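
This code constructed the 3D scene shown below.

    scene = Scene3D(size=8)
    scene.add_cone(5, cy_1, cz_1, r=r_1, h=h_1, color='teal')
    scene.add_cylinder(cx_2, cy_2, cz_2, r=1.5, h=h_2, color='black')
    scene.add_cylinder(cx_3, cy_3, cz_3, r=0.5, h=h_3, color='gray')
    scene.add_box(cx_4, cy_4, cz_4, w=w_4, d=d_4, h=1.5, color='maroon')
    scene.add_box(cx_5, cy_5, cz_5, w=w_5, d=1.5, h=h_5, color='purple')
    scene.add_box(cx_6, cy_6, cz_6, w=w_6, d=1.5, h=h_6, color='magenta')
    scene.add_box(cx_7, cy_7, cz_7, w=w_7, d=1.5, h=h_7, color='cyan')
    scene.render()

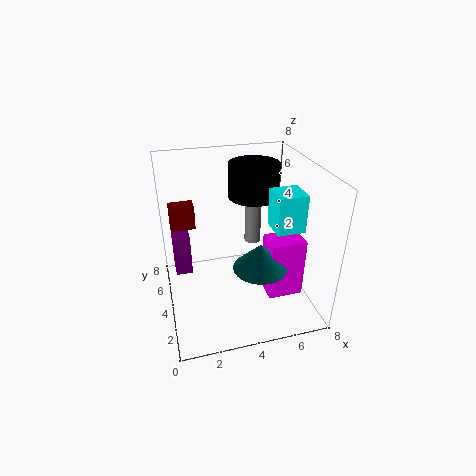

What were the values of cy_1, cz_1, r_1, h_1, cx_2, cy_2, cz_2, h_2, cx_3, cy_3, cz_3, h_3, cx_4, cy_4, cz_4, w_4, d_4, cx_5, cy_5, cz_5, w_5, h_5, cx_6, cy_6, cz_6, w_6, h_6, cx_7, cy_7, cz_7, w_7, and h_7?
cy_1 = 3, cz_1 = 2.5, r_1 = 1.5, h_1 = 1.5, cx_2 = 5.5, cy_2 = 6, cz_2 = 5.5, h_2 = 2, cx_3 = 5.5, cy_3 = 6, cz_3 = 2.5, h_3 = 3, cx_4 = 0.5, cy_4 = 6.5, cz_4 = 3.5, w_4 = 1.5, d_4 = 1, cx_5 = 0.5, cy_5 = 5.5, cz_5 = 1, w_5 = 1, h_5 = 2.5, cx_6 = 5.5, cy_6 = 2.5, cz_6 = 0.5, w_6 = 2, h_6 = 3.5, cx_7 = 5.5, cy_7 = 2, cz_7 = 5, w_7 = 1.5, h_7 = 2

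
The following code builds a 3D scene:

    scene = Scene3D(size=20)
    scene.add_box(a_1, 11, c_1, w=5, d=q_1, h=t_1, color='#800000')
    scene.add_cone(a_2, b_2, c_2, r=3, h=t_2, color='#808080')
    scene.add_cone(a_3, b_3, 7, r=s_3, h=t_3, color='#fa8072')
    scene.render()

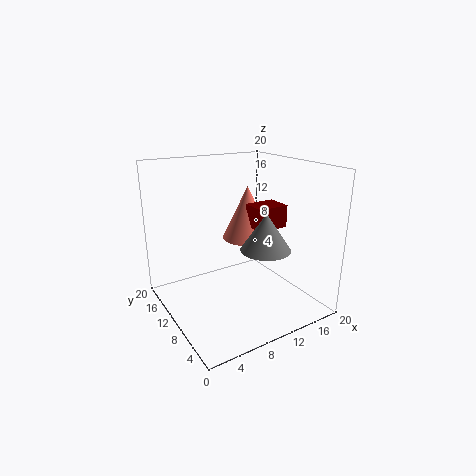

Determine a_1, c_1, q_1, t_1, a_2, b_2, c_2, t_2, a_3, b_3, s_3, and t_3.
a_1 = 14.5
c_1 = 9.5
q_1 = 4
t_1 = 3.5
a_2 = 9.5
b_2 = 3
c_2 = 11
t_2 = 4.5
a_3 = 15.5
b_3 = 16
s_3 = 4
t_3 = 8.5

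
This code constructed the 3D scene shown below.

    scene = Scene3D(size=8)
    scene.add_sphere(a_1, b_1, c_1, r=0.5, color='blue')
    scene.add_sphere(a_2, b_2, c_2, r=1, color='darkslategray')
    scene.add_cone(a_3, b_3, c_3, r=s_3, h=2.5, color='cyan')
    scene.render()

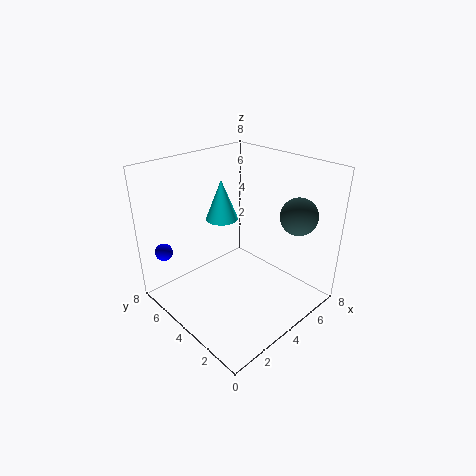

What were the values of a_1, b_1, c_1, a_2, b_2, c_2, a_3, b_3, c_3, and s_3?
a_1 = 1; b_1 = 7; c_1 = 3; a_2 = 6; b_2 = 1.5; c_2 = 5.5; a_3 = 5; b_3 = 6.5; c_3 = 4; s_3 = 1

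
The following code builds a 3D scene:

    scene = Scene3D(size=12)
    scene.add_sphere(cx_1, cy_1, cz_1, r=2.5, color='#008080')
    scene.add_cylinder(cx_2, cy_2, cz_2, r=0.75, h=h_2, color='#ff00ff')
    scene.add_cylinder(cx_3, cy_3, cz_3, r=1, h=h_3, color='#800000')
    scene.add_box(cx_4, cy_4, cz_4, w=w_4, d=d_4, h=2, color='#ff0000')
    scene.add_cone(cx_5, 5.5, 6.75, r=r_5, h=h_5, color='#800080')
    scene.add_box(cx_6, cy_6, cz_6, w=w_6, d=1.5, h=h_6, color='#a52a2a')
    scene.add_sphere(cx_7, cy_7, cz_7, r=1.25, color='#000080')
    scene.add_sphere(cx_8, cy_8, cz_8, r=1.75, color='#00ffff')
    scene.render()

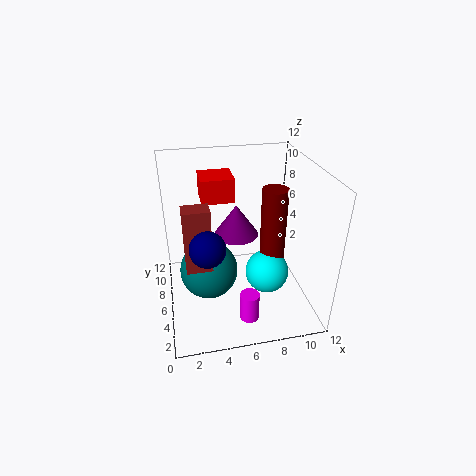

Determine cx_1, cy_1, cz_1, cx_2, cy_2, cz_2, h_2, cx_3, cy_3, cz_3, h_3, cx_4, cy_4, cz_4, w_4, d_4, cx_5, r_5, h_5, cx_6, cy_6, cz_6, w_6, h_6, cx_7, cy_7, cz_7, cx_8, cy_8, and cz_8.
cx_1 = 3.5
cy_1 = 6.5
cz_1 = 2.75
cx_2 = 6
cy_2 = 1.75
cz_2 = 1.25
h_2 = 2.25
cx_3 = 8.5
cy_3 = 4.5
cz_3 = 4.75
h_3 = 6
cx_4 = 3.25
cy_4 = 7
cz_4 = 8.75
w_4 = 2.75
d_4 = 2.75
cx_5 = 5.75
r_5 = 1.75
h_5 = 2.5
cx_6 = 1.5
cy_6 = 3.25
cz_6 = 5
w_6 = 2
h_6 = 5
cx_7 = 3
cy_7 = 1.75
cz_7 = 8
cx_8 = 8
cy_8 = 4
cz_8 = 3.75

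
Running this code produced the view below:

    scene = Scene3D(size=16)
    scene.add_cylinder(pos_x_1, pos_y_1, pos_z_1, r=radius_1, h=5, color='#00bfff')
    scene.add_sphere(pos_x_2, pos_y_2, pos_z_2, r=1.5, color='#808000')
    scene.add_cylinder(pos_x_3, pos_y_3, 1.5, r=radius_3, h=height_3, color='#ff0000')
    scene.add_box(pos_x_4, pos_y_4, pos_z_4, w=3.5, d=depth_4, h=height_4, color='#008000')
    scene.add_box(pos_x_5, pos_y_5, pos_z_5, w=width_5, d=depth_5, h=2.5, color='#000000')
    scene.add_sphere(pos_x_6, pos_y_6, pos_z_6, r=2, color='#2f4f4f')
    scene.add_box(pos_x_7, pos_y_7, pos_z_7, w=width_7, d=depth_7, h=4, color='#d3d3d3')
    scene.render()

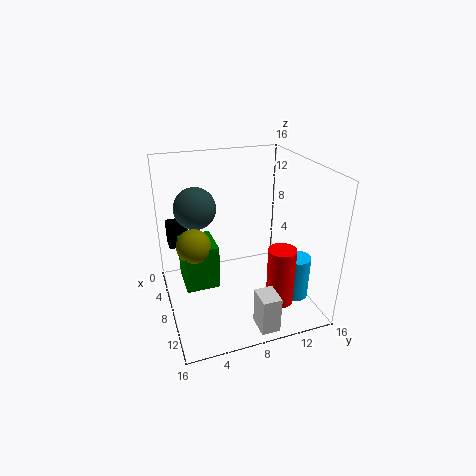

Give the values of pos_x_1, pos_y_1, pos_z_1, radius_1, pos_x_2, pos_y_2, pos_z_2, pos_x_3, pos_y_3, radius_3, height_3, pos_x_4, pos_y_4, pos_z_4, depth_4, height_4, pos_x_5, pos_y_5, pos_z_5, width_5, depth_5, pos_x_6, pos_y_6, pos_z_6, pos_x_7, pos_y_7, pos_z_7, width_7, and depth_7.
pos_x_1 = 11; pos_y_1 = 14; pos_z_1 = 1; radius_1 = 1.5; pos_x_2 = 13.5; pos_y_2 = 2; pos_z_2 = 11; pos_x_3 = 12; pos_y_3 = 11.5; radius_3 = 1.5; height_3 = 6.5; pos_x_4 = 11; pos_y_4 = 1; pos_z_4 = 7; depth_4 = 3; height_4 = 4; pos_x_5 = 6; pos_y_5 = 0.5; pos_z_5 = 8; width_5 = 2; depth_5 = 2; pos_x_6 = 10; pos_y_6 = 3; pos_z_6 = 13; pos_x_7 = 13; pos_y_7 = 8; pos_z_7 = 0.5; width_7 = 2.5; depth_7 = 2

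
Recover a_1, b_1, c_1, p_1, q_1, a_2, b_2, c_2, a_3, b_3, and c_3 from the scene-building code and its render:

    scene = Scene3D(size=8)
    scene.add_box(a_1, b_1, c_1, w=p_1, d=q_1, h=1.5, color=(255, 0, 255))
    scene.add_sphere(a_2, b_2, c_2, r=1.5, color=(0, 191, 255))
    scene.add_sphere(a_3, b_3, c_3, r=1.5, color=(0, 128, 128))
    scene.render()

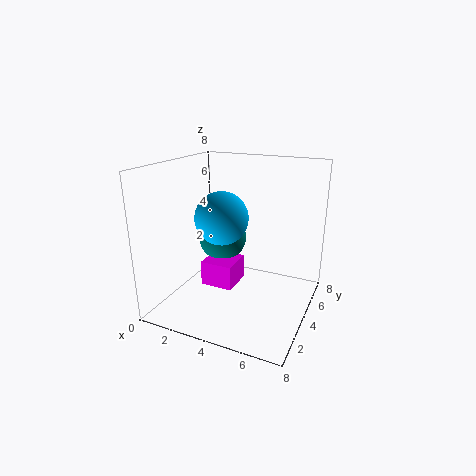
a_1 = 1.5, b_1 = 4, c_1 = 0.5, p_1 = 2, q_1 = 2, a_2 = 3, b_2 = 4, c_2 = 5, a_3 = 2, b_3 = 6, c_3 = 3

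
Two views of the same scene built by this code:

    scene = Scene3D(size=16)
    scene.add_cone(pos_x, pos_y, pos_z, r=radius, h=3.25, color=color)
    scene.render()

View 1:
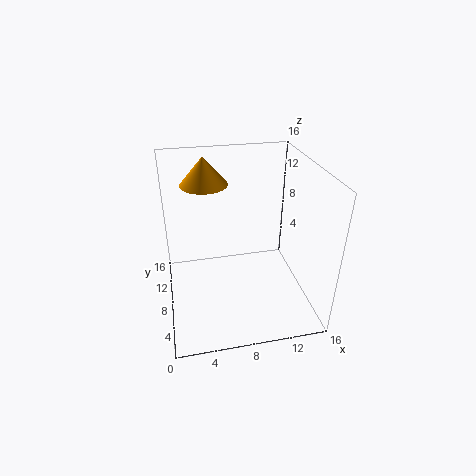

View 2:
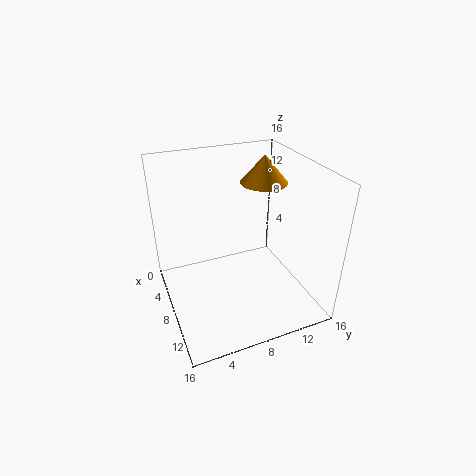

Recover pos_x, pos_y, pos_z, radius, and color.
pos_x = 5; pos_y = 12.5; pos_z = 12.75; radius = 2.75; color = 'orange'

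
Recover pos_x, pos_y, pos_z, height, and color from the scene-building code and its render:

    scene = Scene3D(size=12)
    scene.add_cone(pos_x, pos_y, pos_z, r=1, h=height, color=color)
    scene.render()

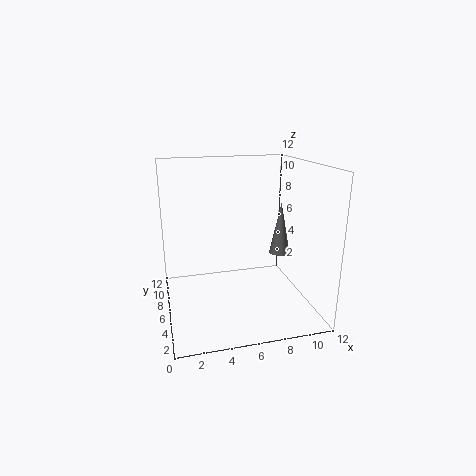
pos_x = 11; pos_y = 9; pos_z = 3; height = 5; color = 'gray'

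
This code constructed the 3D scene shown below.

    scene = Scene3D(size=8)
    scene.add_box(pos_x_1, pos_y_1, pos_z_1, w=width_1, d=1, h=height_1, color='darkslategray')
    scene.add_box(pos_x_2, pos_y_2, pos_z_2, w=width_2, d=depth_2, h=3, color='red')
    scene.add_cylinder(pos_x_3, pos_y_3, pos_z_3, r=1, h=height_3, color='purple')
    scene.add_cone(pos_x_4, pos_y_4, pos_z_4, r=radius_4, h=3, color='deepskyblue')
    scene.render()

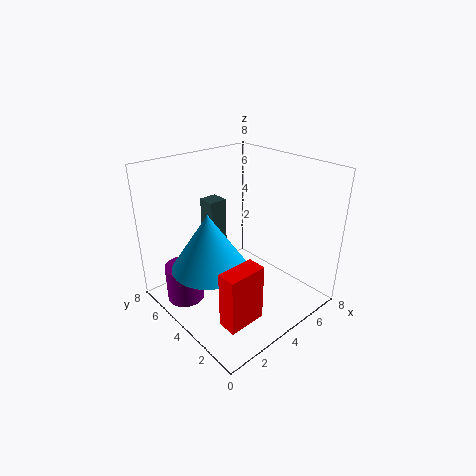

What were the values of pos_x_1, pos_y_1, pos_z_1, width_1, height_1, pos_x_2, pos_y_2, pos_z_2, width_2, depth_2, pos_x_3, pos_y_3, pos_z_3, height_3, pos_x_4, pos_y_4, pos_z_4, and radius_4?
pos_x_1 = 3; pos_y_1 = 5; pos_z_1 = 3; width_1 = 1; height_1 = 3; pos_x_2 = 1; pos_y_2 = 1; pos_z_2 = 1; width_2 = 2; depth_2 = 1; pos_x_3 = 1; pos_y_3 = 5; pos_z_3 = 1; height_3 = 2; pos_x_4 = 2; pos_y_4 = 4; pos_z_4 = 3; radius_4 = 2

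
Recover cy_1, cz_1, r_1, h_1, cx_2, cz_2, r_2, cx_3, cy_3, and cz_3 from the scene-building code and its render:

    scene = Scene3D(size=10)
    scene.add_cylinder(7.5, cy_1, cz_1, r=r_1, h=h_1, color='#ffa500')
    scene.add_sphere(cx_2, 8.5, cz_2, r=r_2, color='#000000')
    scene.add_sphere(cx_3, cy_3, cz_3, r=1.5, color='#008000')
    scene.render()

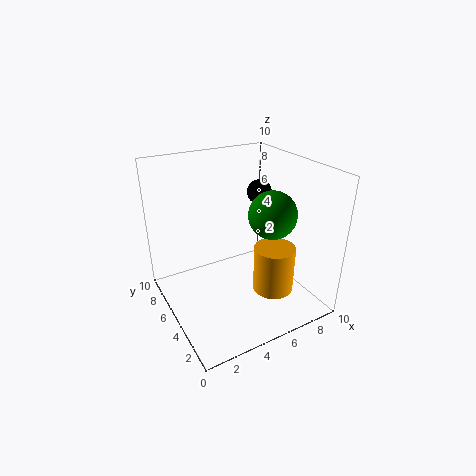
cy_1 = 4
cz_1 = 0.5
r_1 = 1.5
h_1 = 3.5
cx_2 = 9
cz_2 = 6.5
r_2 = 1
cx_3 = 6
cy_3 = 2.5
cz_3 = 7.5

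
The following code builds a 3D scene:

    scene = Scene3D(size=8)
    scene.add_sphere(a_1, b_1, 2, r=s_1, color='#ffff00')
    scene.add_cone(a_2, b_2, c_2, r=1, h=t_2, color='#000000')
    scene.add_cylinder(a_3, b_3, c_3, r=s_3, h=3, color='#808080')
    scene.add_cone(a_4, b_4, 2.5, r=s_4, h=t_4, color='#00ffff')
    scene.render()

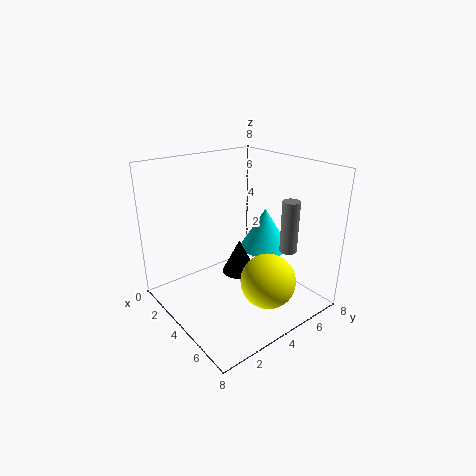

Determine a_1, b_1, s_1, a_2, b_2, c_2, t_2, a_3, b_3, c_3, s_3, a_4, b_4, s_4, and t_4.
a_1 = 6, b_1 = 4.5, s_1 = 1.5, a_2 = 3.5, b_2 = 4.5, c_2 = 1.5, t_2 = 2, a_3 = 5.5, b_3 = 6.5, c_3 = 3, s_3 = 0.5, a_4 = 3.5, b_4 = 6.5, s_4 = 1.5, t_4 = 2.5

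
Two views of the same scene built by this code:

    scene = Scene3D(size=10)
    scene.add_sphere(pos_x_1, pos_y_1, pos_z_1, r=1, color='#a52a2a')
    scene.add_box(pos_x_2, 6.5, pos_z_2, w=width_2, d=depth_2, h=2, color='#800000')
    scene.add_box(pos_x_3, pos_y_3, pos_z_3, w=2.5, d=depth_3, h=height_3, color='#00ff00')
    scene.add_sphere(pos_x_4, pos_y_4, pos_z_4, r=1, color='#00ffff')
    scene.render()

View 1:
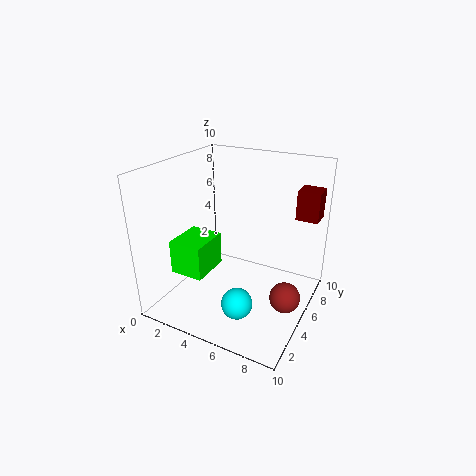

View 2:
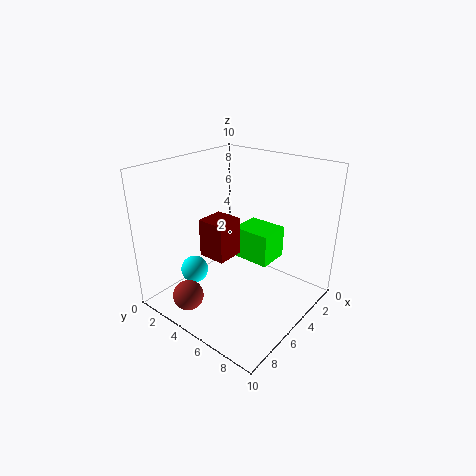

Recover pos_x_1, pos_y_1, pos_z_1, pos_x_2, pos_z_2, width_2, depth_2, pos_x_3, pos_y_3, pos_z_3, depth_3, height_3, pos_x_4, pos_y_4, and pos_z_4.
pos_x_1 = 9, pos_y_1 = 4, pos_z_1 = 2, pos_x_2 = 8.5, pos_z_2 = 6.5, width_2 = 1.5, depth_2 = 1.5, pos_x_3 = 0.5, pos_y_3 = 3, pos_z_3 = 2, depth_3 = 3, height_3 = 2.5, pos_x_4 = 6.5, pos_y_4 = 2, pos_z_4 = 2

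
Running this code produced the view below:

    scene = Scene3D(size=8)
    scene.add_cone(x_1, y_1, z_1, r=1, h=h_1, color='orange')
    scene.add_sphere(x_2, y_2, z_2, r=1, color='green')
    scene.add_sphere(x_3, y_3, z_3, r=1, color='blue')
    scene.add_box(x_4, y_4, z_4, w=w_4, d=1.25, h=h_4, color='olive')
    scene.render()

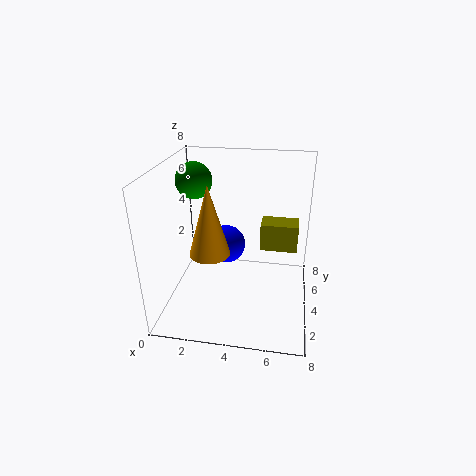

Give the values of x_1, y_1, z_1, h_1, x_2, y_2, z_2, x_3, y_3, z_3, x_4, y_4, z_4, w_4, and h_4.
x_1 = 3; y_1 = 1.75; z_1 = 4.25; h_1 = 3.5; x_2 = 1.5; y_2 = 4.5; z_2 = 7; x_3 = 3.5; y_3 = 3.25; z_3 = 4; x_4 = 5.25; y_4 = 3.75; z_4 = 3.5; w_4 = 2; h_4 = 1.5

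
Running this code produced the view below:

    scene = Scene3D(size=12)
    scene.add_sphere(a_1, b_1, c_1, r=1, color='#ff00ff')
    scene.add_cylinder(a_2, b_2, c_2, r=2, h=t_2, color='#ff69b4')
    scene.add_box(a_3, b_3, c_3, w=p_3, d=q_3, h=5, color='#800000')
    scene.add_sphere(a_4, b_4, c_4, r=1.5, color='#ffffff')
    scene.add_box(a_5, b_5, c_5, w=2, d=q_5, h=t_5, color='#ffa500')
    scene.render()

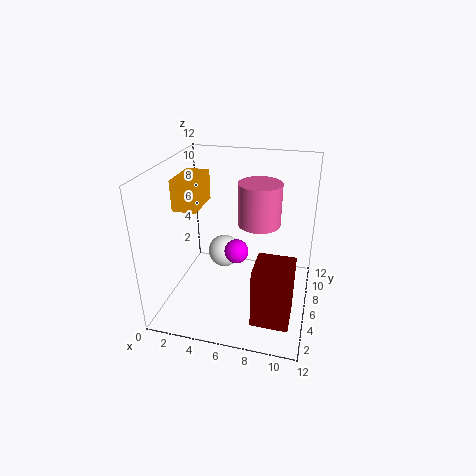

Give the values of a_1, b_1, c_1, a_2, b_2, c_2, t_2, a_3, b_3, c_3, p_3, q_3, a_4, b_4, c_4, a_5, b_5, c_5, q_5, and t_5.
a_1 = 6; b_1 = 5.5; c_1 = 5; a_2 = 7; b_2 = 10; c_2 = 5.5; t_2 = 4; a_3 = 8; b_3 = 2; c_3 = 0.5; p_3 = 3; q_3 = 3; a_4 = 4; b_4 = 8.5; c_4 = 3; a_5 = 1; b_5 = 4.5; c_5 = 8.5; q_5 = 3.5; t_5 = 2.5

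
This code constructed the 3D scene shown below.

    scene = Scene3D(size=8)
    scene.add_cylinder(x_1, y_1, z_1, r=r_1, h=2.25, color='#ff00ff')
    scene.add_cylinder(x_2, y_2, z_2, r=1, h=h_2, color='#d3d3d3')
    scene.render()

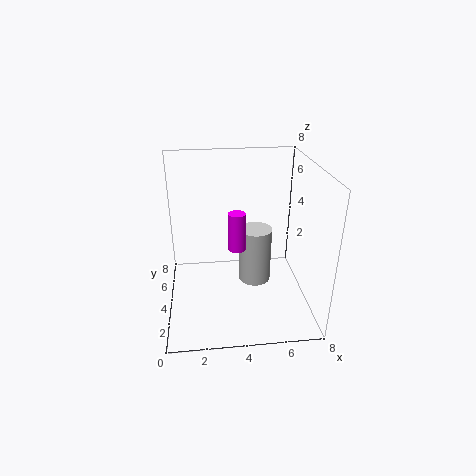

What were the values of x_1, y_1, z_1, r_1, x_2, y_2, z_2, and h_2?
x_1 = 4, y_1 = 4.5, z_1 = 3, r_1 = 0.5, x_2 = 5.25, y_2 = 5.5, z_2 = 0.25, h_2 = 3.5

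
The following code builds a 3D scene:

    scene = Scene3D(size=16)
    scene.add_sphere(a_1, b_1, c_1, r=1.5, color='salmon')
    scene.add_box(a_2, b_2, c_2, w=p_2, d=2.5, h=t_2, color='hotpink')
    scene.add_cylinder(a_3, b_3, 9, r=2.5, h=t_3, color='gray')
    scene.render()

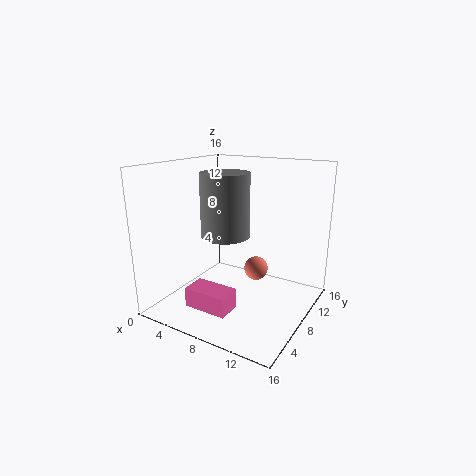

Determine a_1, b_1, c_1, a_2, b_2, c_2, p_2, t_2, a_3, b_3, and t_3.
a_1 = 8
b_1 = 12.5
c_1 = 2.5
a_2 = 6
b_2 = 1
c_2 = 2.5
p_2 = 4.5
t_2 = 2
a_3 = 8
b_3 = 5.5
t_3 = 6.5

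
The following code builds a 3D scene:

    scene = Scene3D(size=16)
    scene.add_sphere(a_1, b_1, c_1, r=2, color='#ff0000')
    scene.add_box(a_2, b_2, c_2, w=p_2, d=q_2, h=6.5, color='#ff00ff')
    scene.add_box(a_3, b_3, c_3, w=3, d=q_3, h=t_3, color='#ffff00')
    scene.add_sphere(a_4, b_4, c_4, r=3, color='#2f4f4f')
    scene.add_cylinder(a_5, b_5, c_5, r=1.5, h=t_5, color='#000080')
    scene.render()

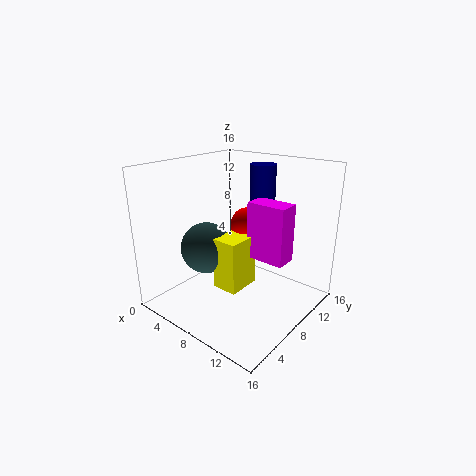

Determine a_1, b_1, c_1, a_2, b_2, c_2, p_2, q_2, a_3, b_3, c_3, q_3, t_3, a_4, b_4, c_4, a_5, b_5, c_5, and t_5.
a_1 = 7; b_1 = 11; c_1 = 8.5; a_2 = 8.5; b_2 = 9; c_2 = 5.5; p_2 = 4.5; q_2 = 2.5; a_3 = 6; b_3 = 6; c_3 = 2; q_3 = 4; t_3 = 6; a_4 = 4; b_4 = 7; c_4 = 6; a_5 = 8; b_5 = 12.5; c_5 = 8; t_5 = 7.5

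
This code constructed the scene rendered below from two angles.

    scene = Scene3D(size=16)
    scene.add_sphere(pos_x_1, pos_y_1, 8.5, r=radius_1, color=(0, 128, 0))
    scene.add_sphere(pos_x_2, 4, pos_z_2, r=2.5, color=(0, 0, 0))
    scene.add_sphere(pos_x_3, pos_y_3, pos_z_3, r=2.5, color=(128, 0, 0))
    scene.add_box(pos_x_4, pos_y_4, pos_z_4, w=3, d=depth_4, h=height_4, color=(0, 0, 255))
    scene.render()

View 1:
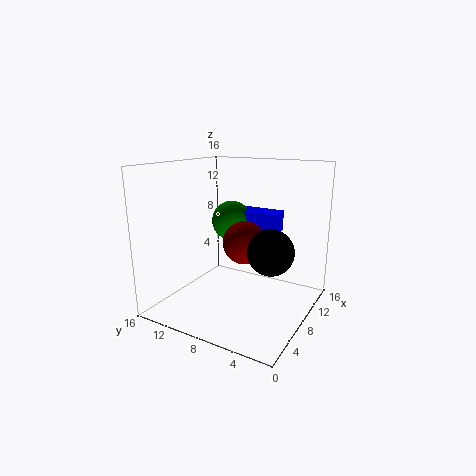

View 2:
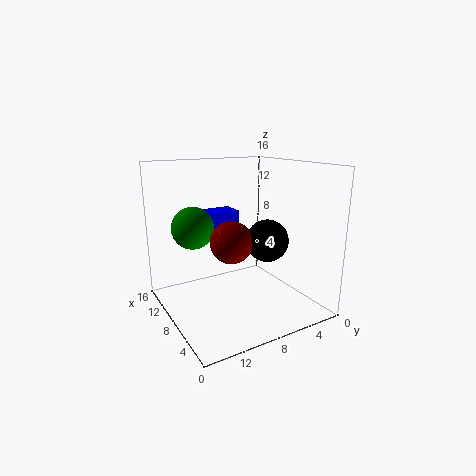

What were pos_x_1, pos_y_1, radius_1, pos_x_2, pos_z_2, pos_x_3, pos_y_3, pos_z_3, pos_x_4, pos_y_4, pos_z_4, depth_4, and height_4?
pos_x_1 = 12.5, pos_y_1 = 11.5, radius_1 = 2.5, pos_x_2 = 8, pos_z_2 = 7, pos_x_3 = 9.5, pos_y_3 = 8, pos_z_3 = 7, pos_x_4 = 12, pos_y_4 = 5.5, pos_z_4 = 7.5, depth_4 = 5.5, height_4 = 2.5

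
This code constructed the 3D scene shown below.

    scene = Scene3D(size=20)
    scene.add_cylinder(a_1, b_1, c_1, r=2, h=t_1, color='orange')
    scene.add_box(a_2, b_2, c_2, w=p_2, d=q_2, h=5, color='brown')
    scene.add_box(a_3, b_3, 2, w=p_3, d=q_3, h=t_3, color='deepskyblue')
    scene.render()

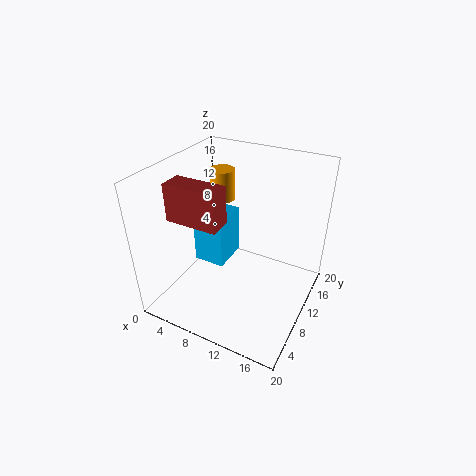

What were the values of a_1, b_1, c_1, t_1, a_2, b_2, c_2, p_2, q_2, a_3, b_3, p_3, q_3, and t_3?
a_1 = 3, b_1 = 18, c_1 = 11, t_1 = 5, a_2 = 3, b_2 = 4, c_2 = 14, p_2 = 7, q_2 = 3, a_3 = 1, b_3 = 12, p_3 = 5, q_3 = 6, t_3 = 8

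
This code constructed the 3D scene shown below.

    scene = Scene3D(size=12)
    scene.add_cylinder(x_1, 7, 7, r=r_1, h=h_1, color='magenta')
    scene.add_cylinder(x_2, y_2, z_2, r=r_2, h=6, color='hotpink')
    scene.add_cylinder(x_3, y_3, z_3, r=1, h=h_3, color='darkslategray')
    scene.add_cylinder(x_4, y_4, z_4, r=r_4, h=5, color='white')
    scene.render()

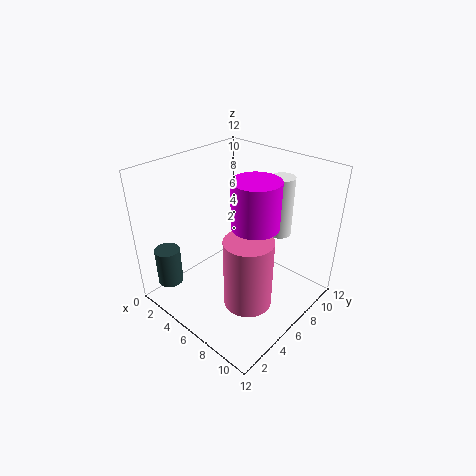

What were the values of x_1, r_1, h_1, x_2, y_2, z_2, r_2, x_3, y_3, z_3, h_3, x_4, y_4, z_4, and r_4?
x_1 = 7; r_1 = 2; h_1 = 4; x_2 = 8; y_2 = 5; z_2 = 1; r_2 = 2; x_3 = 3; y_3 = 1; z_3 = 3; h_3 = 3; x_4 = 8; y_4 = 9; z_4 = 6; r_4 = 1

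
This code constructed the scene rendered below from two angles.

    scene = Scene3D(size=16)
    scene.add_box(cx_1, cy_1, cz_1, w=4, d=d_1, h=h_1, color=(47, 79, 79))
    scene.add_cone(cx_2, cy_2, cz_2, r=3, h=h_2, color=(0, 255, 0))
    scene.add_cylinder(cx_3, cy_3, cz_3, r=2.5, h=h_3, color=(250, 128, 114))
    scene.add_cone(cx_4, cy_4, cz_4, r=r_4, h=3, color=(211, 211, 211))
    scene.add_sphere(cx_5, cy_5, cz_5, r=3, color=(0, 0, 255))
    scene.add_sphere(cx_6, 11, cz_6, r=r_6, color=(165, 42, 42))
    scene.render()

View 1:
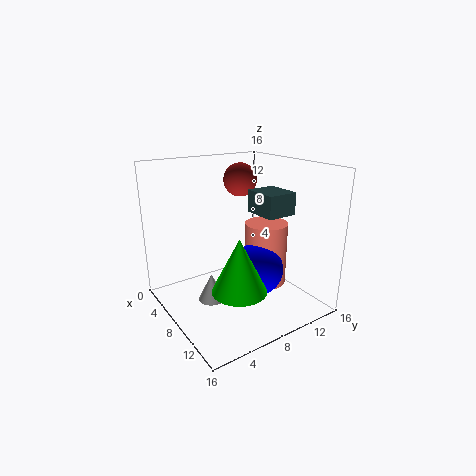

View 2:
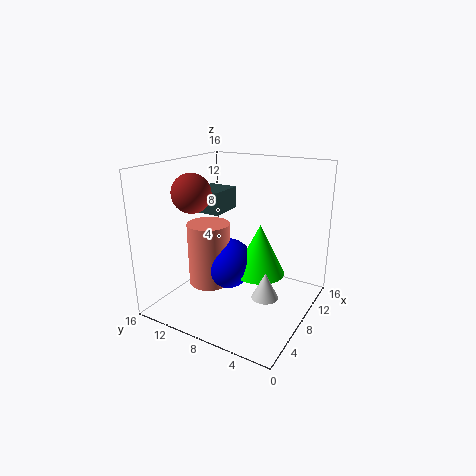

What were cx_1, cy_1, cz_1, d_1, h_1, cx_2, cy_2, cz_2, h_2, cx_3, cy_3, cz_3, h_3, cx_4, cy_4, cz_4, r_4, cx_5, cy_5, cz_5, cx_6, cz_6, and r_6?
cx_1 = 7
cy_1 = 10
cz_1 = 10.5
d_1 = 3.5
h_1 = 2.5
cx_2 = 10.5
cy_2 = 6.5
cz_2 = 3
h_2 = 6
cx_3 = 8
cy_3 = 12
cz_3 = 1.5
h_3 = 7.5
cx_4 = 8
cy_4 = 4.5
cz_4 = 1.5
r_4 = 1.5
cx_5 = 9
cy_5 = 10
cz_5 = 4
cx_6 = 4
cz_6 = 13.5
r_6 = 2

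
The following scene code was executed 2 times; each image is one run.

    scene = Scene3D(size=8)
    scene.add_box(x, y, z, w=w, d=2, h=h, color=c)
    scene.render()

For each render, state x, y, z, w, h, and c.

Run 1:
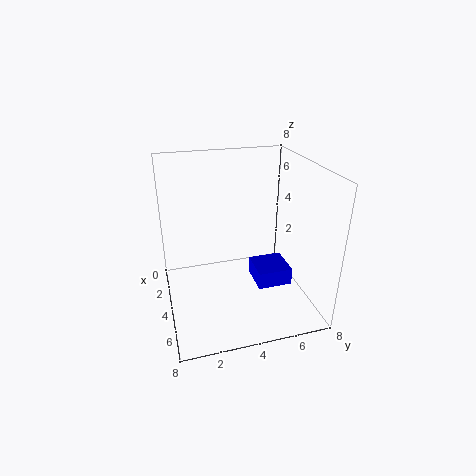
x = 3, y = 5, z = 1, w = 2, h = 1, c = 'blue'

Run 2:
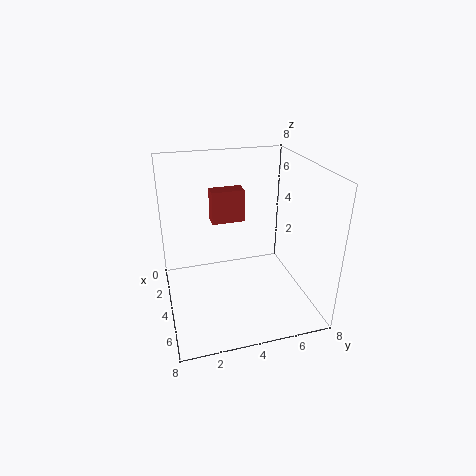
x = 1, y = 3, z = 4, w = 1, h = 2, c = 'brown'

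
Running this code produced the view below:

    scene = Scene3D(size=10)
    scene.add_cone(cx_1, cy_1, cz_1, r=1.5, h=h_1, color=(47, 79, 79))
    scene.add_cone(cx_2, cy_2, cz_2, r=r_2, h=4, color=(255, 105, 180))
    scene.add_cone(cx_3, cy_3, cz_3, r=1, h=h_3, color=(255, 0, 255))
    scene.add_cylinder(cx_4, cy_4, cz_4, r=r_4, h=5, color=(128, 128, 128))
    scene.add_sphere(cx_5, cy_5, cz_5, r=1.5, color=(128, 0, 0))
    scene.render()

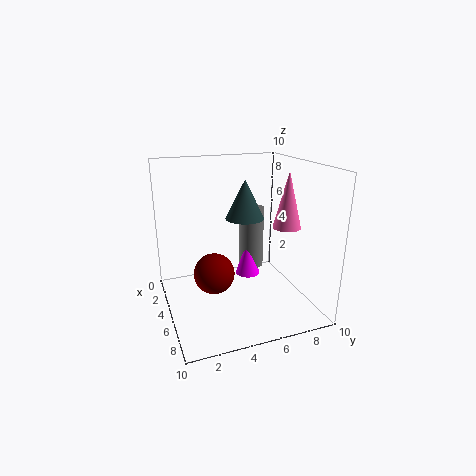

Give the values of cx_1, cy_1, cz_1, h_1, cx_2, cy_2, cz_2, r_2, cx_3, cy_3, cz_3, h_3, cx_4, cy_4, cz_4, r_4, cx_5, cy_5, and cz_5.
cx_1 = 2.5
cy_1 = 6.5
cz_1 = 5.5
h_1 = 3
cx_2 = 5.5
cy_2 = 8.5
cz_2 = 5.5
r_2 = 1
cx_3 = 2
cy_3 = 7
cz_3 = 0.5
h_3 = 3
cx_4 = 1.5
cy_4 = 7.5
cz_4 = 1
r_4 = 1
cx_5 = 4
cy_5 = 3.5
cz_5 = 2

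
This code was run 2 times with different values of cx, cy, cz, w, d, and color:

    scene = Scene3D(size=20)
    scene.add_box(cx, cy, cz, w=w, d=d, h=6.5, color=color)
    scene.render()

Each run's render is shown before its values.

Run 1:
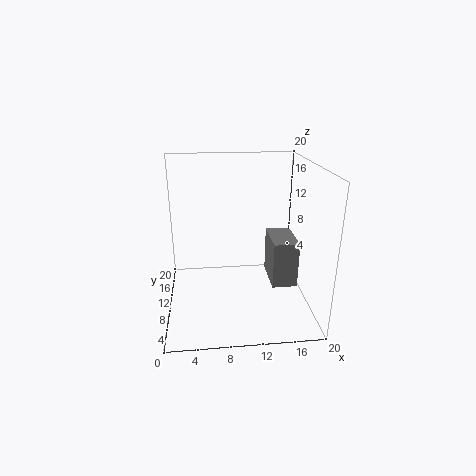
cx = 14.5; cy = 7; cz = 3.5; w = 3.5; d = 6; color = 'gray'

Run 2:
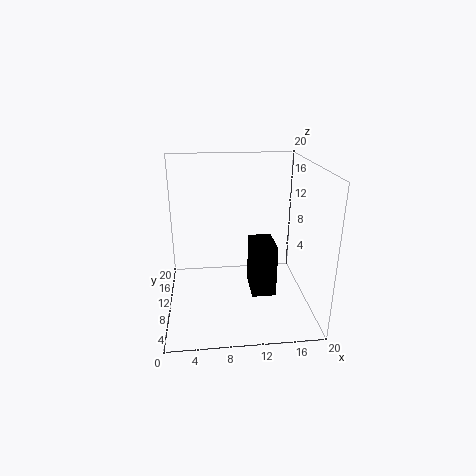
cx = 11; cy = 3; cz = 5; w = 3; d = 4.5; color = 'black'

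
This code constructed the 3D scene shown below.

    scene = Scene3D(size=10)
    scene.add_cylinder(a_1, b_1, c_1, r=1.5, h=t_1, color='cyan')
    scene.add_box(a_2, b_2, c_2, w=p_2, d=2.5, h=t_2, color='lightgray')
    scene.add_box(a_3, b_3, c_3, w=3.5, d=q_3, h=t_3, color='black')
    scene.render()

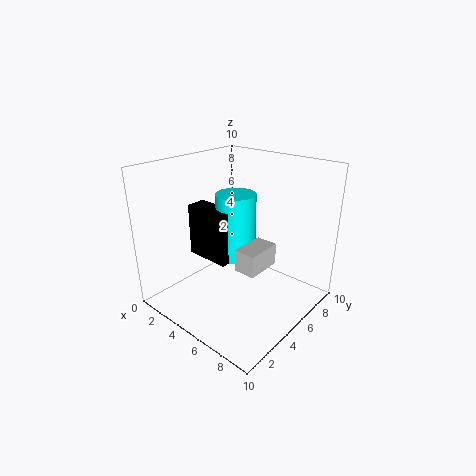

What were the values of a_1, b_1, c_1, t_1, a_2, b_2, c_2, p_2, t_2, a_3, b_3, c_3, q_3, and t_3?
a_1 = 3.5
b_1 = 6.5
c_1 = 2.5
t_1 = 5
a_2 = 6
b_2 = 3.5
c_2 = 3.5
p_2 = 1.5
t_2 = 1.5
a_3 = 0.5
b_3 = 4.5
c_3 = 2.5
q_3 = 1.5
t_3 = 4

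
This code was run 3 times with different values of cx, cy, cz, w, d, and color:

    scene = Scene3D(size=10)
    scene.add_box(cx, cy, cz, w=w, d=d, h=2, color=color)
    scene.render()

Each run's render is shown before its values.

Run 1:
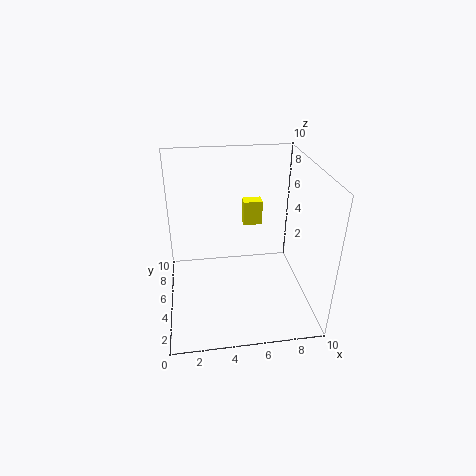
cx = 6, cy = 8.5, cz = 4, w = 1.5, d = 1, color = 'yellow'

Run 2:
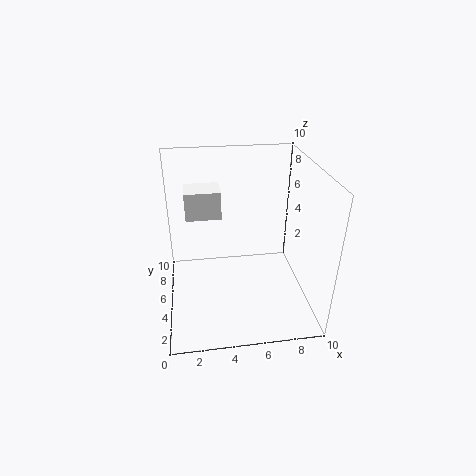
cx = 1.5, cy = 6, cz = 6, w = 2.5, d = 2, color = 'white'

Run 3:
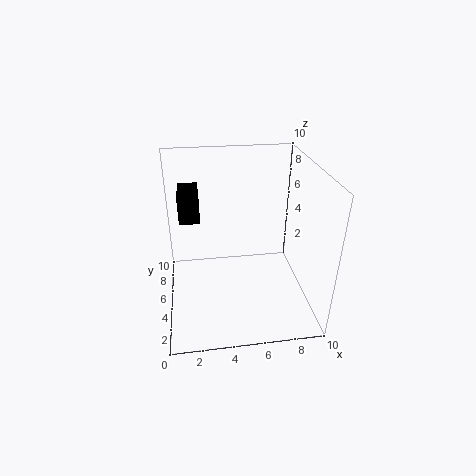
cx = 1, cy = 6.5, cz = 5.5, w = 1.5, d = 3, color = 'black'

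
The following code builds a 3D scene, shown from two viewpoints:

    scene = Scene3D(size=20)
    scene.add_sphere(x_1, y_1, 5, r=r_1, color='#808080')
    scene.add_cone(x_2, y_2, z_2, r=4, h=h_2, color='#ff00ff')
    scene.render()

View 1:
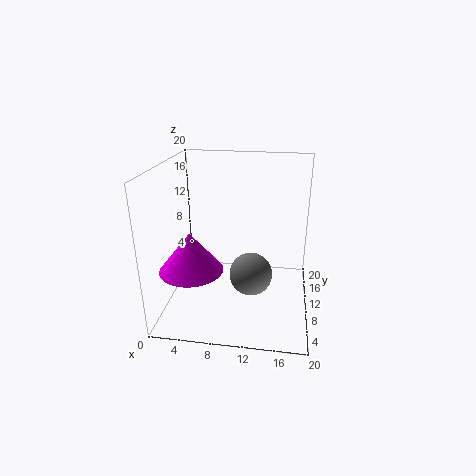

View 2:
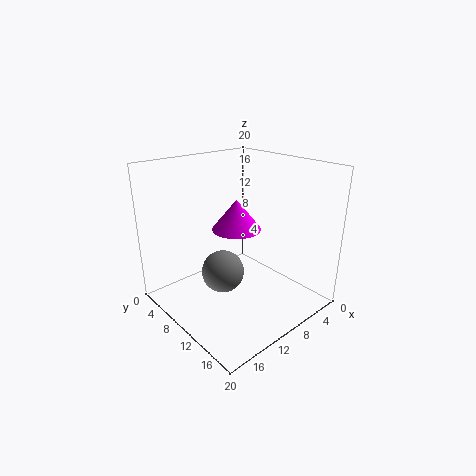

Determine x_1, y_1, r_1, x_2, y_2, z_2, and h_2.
x_1 = 12, y_1 = 9, r_1 = 3, x_2 = 5, y_2 = 4, z_2 = 8, h_2 = 5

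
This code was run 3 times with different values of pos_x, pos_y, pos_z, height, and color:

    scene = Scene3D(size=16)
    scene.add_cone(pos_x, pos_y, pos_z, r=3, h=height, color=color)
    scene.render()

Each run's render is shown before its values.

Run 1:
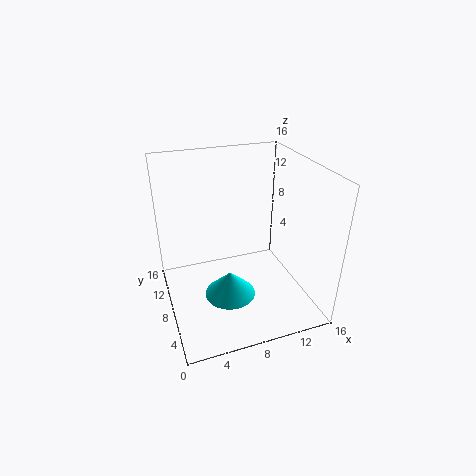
pos_x = 7
pos_y = 8
pos_z = 0.5
height = 3
color = 'cyan'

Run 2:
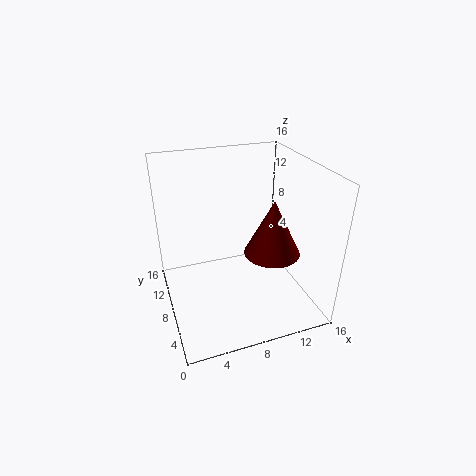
pos_x = 11
pos_y = 5.5
pos_z = 7
height = 6
color = 'maroon'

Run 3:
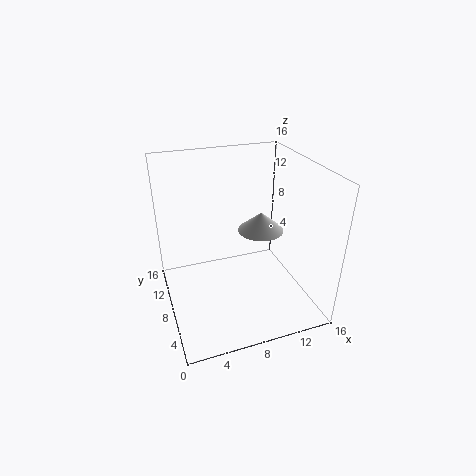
pos_x = 13
pos_y = 13
pos_z = 5.5
height = 2.5
color = 'lightgray'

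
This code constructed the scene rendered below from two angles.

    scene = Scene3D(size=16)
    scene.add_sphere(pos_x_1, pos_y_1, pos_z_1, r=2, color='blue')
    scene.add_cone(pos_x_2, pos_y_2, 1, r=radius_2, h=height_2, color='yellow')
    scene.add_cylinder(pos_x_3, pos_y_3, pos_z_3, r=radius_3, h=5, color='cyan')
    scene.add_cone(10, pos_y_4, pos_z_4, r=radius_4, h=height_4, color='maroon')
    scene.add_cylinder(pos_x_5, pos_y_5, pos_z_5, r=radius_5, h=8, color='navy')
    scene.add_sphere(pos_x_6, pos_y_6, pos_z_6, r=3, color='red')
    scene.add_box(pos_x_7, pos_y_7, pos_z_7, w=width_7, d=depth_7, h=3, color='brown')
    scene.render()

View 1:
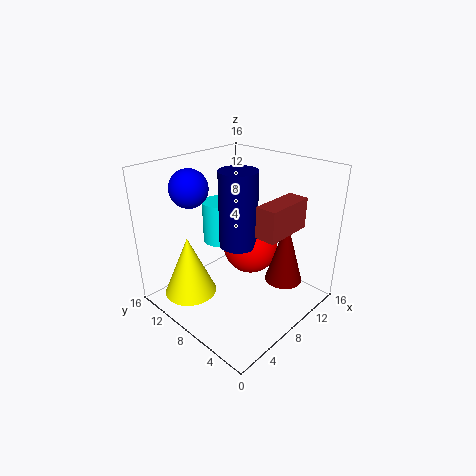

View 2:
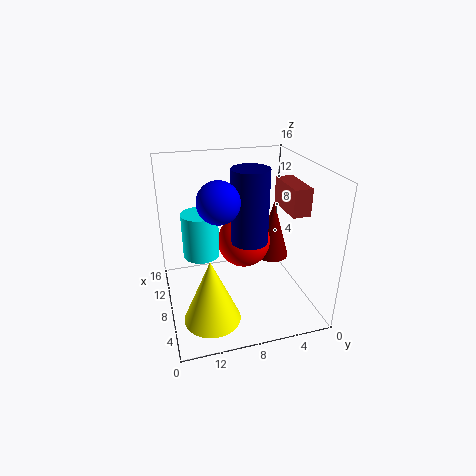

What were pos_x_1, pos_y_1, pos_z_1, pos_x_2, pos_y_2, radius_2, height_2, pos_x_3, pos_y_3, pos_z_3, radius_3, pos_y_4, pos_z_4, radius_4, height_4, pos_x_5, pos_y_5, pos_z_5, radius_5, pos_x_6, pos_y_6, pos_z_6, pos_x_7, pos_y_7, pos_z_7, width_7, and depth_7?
pos_x_1 = 4, pos_y_1 = 11, pos_z_1 = 14, pos_x_2 = 4, pos_y_2 = 12, radius_2 = 3, height_2 = 7, pos_x_3 = 9, pos_y_3 = 12, pos_z_3 = 6, radius_3 = 2, pos_y_4 = 3, pos_z_4 = 4, radius_4 = 2, height_4 = 7, pos_x_5 = 7, pos_y_5 = 7, pos_z_5 = 8, radius_5 = 2, pos_x_6 = 9, pos_y_6 = 7, pos_z_6 = 7, pos_x_7 = 5, pos_y_7 = 1, pos_z_7 = 11, width_7 = 5, depth_7 = 2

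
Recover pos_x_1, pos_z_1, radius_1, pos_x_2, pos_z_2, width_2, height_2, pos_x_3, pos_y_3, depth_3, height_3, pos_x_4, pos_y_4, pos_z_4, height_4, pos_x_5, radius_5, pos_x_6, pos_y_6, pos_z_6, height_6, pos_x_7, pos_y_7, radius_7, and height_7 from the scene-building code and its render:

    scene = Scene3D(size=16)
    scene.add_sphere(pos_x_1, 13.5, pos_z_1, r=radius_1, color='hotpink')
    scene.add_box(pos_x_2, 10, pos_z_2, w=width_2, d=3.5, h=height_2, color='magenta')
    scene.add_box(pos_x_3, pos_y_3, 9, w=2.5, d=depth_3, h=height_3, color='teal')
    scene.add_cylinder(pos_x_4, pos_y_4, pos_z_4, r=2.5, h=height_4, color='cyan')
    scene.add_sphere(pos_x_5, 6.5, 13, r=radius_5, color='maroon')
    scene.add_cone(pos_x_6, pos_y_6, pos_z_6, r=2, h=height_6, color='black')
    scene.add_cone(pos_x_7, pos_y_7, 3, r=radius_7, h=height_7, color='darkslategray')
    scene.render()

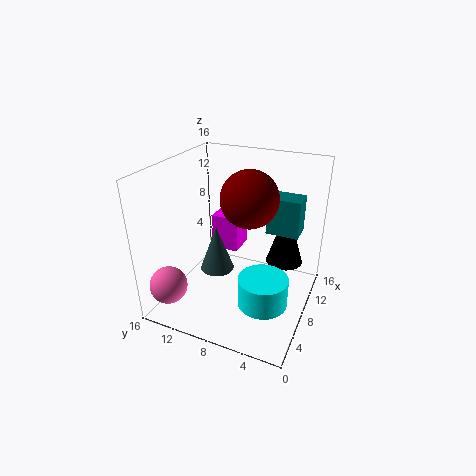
pos_x_1 = 2, pos_z_1 = 4, radius_1 = 2, pos_x_2 = 12, pos_z_2 = 3.5, width_2 = 3.5, height_2 = 4.5, pos_x_3 = 8.5, pos_y_3 = 1.5, depth_3 = 3.5, height_3 = 4, pos_x_4 = 4, pos_y_4 = 3.5, pos_z_4 = 3.5, height_4 = 3, pos_x_5 = 7.5, radius_5 = 3, pos_x_6 = 9.5, pos_y_6 = 3, pos_z_6 = 5.5, height_6 = 6.5, pos_x_7 = 8.5, pos_y_7 = 11, radius_7 = 2, height_7 = 5.5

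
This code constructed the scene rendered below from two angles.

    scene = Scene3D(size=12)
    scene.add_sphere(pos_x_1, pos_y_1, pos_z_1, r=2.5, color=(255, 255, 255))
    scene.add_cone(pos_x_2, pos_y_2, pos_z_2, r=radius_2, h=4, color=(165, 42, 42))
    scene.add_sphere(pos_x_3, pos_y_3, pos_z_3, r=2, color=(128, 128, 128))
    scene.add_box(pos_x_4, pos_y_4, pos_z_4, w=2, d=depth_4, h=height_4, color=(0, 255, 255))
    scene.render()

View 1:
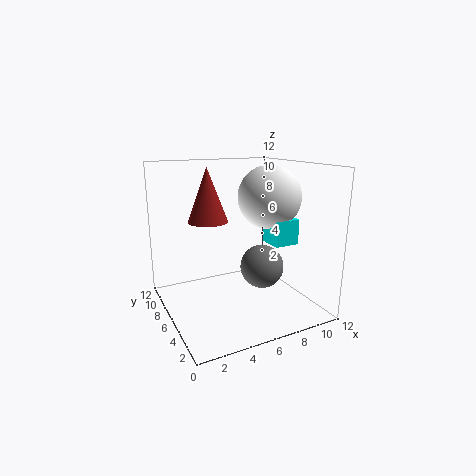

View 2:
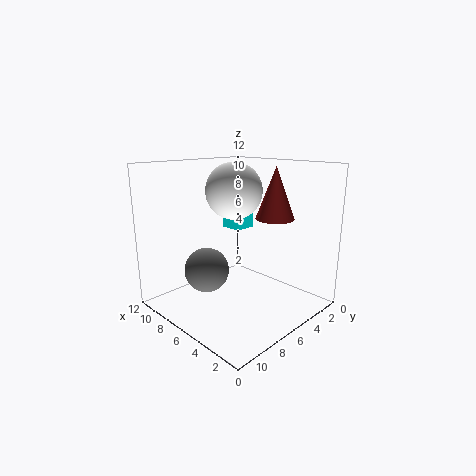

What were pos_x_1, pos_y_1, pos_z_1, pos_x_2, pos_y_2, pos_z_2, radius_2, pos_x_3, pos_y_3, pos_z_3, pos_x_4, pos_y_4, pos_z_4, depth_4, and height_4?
pos_x_1 = 8
pos_y_1 = 4.5
pos_z_1 = 9.5
pos_x_2 = 3
pos_y_2 = 5
pos_z_2 = 8
radius_2 = 1.5
pos_x_3 = 9
pos_y_3 = 7
pos_z_3 = 2.5
pos_x_4 = 7.5
pos_y_4 = 2.5
pos_z_4 = 6
depth_4 = 2
height_4 = 2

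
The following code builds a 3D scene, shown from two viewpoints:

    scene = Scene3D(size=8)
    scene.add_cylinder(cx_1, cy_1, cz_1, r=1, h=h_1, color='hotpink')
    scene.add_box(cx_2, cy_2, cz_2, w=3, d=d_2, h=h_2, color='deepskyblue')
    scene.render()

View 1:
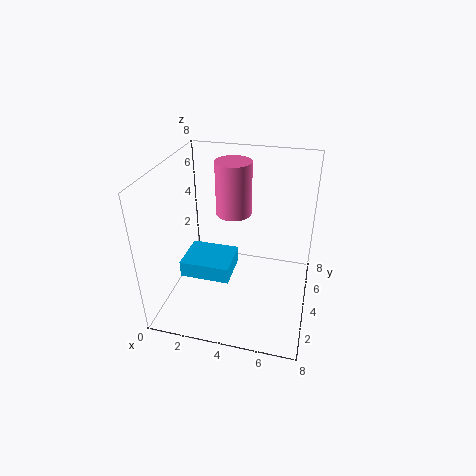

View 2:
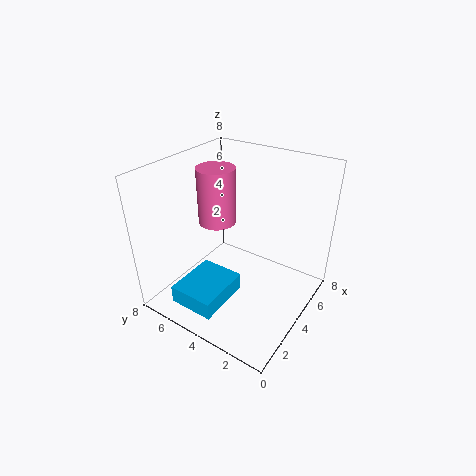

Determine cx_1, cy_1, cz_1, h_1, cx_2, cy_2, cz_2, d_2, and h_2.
cx_1 = 3.5, cy_1 = 5, cz_1 = 5, h_1 = 3, cx_2 = 0.5, cy_2 = 3.5, cz_2 = 1, d_2 = 2.5, h_2 = 1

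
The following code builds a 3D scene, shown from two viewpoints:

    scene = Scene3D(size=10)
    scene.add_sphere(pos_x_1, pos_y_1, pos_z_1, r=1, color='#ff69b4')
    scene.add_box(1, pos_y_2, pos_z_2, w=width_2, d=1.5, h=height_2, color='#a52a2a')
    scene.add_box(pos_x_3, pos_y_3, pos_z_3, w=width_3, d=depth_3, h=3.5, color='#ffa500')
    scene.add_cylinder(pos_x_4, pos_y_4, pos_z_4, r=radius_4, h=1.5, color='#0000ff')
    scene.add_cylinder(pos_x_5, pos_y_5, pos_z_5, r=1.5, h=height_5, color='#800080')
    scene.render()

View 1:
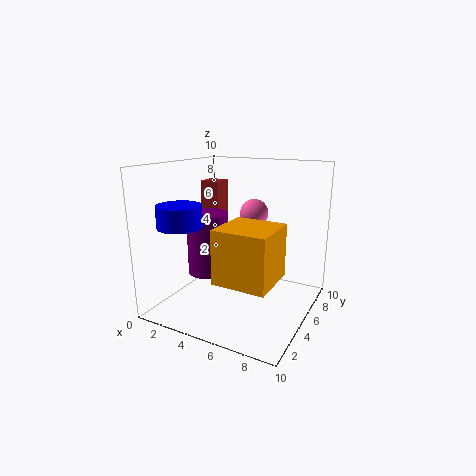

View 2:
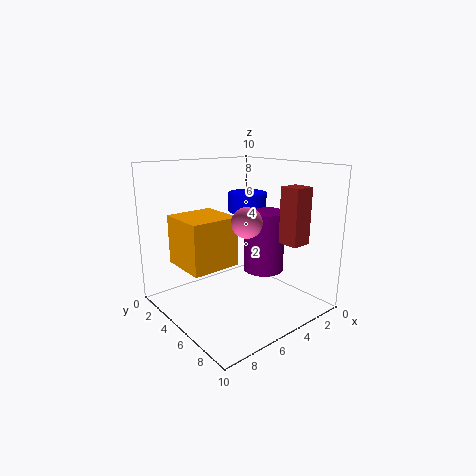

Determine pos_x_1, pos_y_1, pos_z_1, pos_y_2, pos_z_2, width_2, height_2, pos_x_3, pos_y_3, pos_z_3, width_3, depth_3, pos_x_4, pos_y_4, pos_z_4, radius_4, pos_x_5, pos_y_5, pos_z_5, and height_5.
pos_x_1 = 5.5
pos_y_1 = 6.5
pos_z_1 = 6.5
pos_y_2 = 6.5
pos_z_2 = 4.5
width_2 = 1.5
height_2 = 4
pos_x_3 = 5
pos_y_3 = 1.5
pos_z_3 = 3
width_3 = 3.5
depth_3 = 3.5
pos_x_4 = 2
pos_y_4 = 2.5
pos_z_4 = 6
radius_4 = 1.5
pos_x_5 = 2.5
pos_y_5 = 5
pos_z_5 = 2
height_5 = 4.5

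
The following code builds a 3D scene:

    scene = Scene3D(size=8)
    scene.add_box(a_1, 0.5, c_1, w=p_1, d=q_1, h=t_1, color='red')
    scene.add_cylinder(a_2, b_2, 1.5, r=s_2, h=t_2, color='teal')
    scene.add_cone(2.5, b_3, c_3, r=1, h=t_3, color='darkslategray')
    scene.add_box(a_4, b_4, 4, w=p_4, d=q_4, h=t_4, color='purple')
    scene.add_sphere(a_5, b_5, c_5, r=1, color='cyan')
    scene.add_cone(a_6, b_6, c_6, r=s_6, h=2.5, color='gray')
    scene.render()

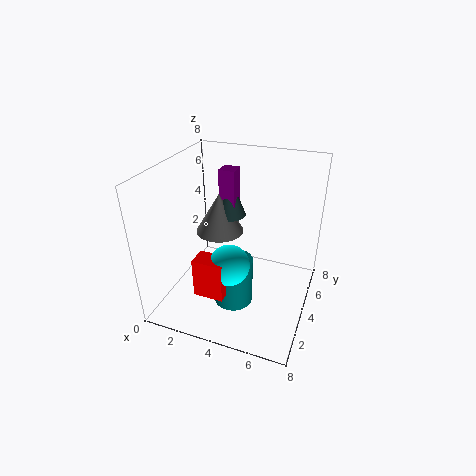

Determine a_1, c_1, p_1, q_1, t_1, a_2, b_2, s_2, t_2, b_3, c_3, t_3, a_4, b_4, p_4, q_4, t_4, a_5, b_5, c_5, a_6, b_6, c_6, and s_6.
a_1 = 3
c_1 = 2.5
p_1 = 1.5
q_1 = 1
t_1 = 2
a_2 = 4.5
b_2 = 2
s_2 = 1
t_2 = 2.5
b_3 = 6.5
c_3 = 4
t_3 = 2.5
a_4 = 2
b_4 = 6
p_4 = 1
q_4 = 1
t_4 = 3
a_5 = 4.5
b_5 = 1.5
c_5 = 4
a_6 = 2
b_6 = 6
c_6 = 3
s_6 = 1.5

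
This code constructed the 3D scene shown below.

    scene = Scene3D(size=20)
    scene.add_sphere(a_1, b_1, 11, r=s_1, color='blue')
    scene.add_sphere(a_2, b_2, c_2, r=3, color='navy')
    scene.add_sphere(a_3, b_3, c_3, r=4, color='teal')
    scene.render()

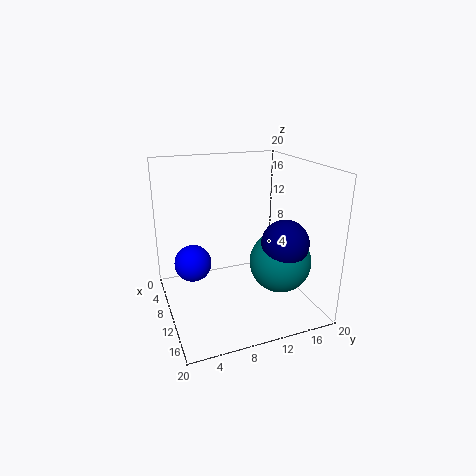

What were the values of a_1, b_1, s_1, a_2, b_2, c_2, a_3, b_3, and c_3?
a_1 = 17; b_1 = 2; s_1 = 2; a_2 = 16; b_2 = 14; c_2 = 11; a_3 = 15; b_3 = 14; c_3 = 8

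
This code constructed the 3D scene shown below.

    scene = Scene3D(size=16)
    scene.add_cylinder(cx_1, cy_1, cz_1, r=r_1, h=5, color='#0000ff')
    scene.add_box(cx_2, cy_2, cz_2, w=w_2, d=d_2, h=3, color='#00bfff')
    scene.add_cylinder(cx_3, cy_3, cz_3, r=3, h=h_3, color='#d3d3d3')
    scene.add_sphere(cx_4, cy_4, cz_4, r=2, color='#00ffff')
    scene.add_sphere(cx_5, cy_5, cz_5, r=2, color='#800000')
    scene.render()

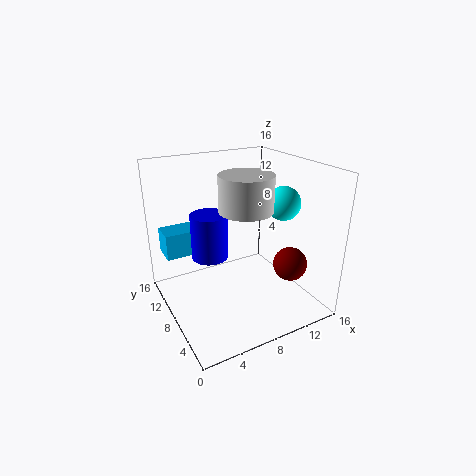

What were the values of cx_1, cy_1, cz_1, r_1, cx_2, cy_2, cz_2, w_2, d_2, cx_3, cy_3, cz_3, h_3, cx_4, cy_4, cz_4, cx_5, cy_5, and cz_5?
cx_1 = 5; cy_1 = 9; cz_1 = 6; r_1 = 2; cx_2 = 1; cy_2 = 12; cz_2 = 5; w_2 = 4; d_2 = 3; cx_3 = 9; cy_3 = 8; cz_3 = 11; h_3 = 4; cx_4 = 14; cy_4 = 8; cz_4 = 11; cx_5 = 14; cy_5 = 6; cz_5 = 4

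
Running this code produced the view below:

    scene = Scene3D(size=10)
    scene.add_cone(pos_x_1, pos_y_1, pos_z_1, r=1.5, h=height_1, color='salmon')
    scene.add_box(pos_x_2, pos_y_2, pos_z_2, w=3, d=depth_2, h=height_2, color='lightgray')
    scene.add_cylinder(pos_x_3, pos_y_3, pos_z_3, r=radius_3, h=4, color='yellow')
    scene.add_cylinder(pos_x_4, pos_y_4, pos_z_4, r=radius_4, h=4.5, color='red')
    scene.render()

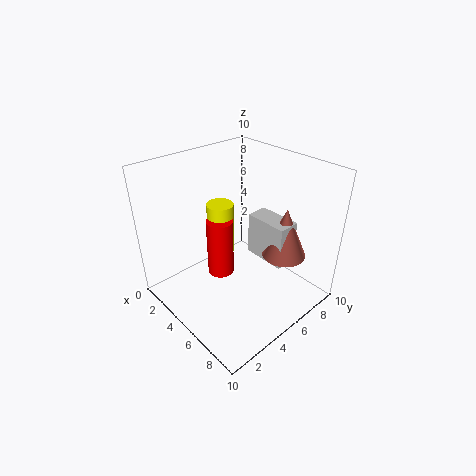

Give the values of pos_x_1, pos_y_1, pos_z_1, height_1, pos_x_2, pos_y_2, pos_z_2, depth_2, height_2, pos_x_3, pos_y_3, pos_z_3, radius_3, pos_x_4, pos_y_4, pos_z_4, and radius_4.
pos_x_1 = 7.5, pos_y_1 = 7, pos_z_1 = 4, height_1 = 3.5, pos_x_2 = 5, pos_y_2 = 6, pos_z_2 = 3.5, depth_2 = 1.5, height_2 = 3, pos_x_3 = 2.5, pos_y_3 = 5.5, pos_z_3 = 2.5, radius_3 = 1, pos_x_4 = 3, pos_y_4 = 5, pos_z_4 = 1, radius_4 = 1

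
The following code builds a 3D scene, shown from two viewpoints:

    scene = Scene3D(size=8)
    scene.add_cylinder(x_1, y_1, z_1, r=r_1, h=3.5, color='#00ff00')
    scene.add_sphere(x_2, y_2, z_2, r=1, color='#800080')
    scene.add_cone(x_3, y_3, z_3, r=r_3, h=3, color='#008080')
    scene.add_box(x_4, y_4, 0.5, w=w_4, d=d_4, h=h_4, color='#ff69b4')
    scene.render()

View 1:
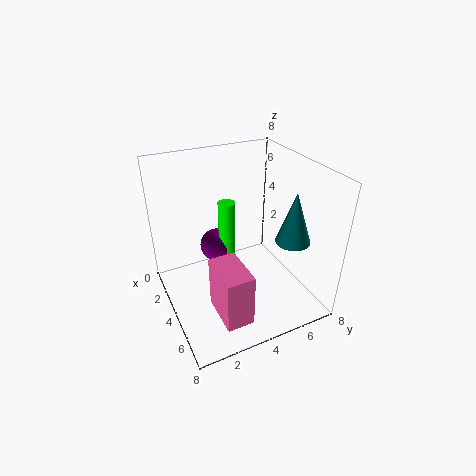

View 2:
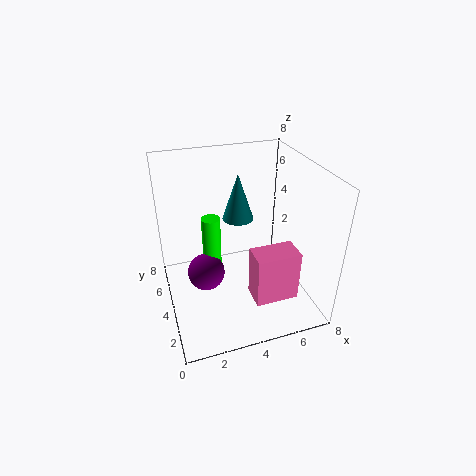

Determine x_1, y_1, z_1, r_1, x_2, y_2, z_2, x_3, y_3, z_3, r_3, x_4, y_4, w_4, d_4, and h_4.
x_1 = 2.5; y_1 = 4; z_1 = 2; r_1 = 0.5; x_2 = 2; y_2 = 3.5; z_2 = 2.5; x_3 = 5; y_3 = 7; z_3 = 3.5; r_3 = 1; x_4 = 4.5; y_4 = 2; w_4 = 2.5; d_4 = 1.5; h_4 = 3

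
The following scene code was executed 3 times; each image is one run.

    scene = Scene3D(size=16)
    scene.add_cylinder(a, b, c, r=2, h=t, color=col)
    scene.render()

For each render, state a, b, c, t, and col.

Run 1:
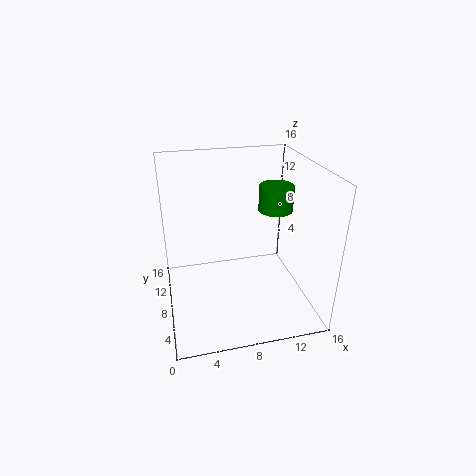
a = 13, b = 10, c = 10, t = 3, col = 'green'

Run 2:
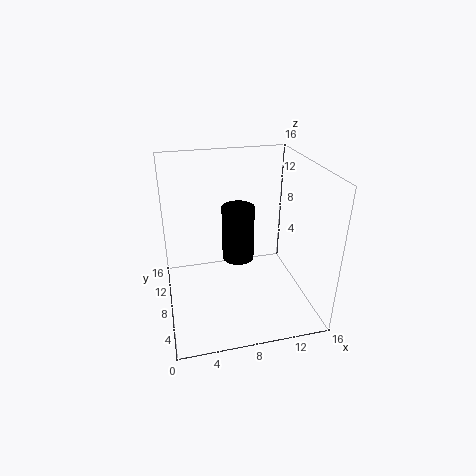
a = 9, b = 12, c = 3, t = 7, col = 'black'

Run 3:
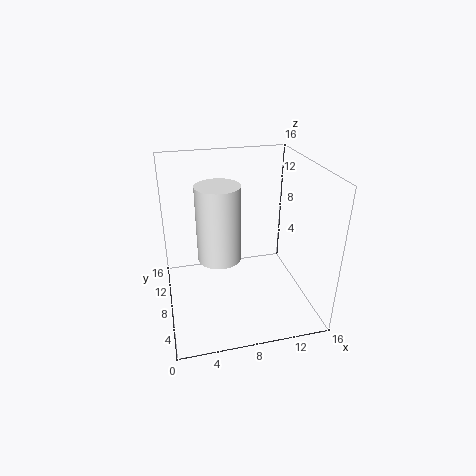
a = 5, b = 3, c = 9, t = 7, col = 'white'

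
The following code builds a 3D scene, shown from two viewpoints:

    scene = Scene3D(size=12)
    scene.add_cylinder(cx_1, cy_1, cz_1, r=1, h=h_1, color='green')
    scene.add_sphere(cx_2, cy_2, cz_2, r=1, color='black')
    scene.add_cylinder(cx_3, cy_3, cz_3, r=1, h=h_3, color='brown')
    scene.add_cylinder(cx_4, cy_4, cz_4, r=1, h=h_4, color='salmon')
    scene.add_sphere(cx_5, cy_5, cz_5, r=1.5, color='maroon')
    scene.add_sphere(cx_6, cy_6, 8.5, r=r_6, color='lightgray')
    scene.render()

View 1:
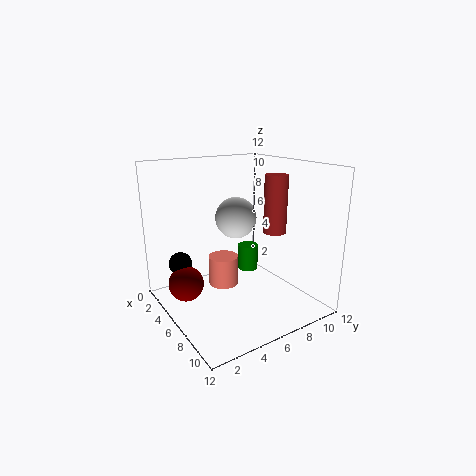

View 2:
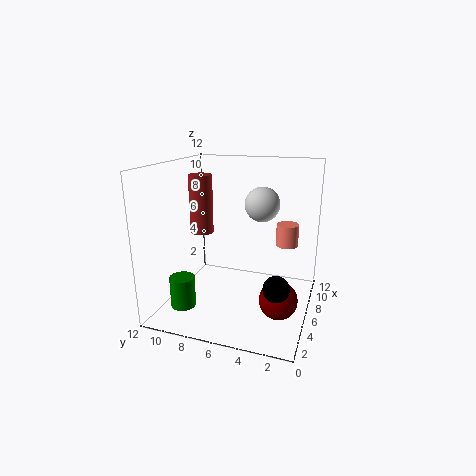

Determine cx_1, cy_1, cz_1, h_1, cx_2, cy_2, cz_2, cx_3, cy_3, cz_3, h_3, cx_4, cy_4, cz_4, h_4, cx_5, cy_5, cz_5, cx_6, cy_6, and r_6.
cx_1 = 2.5; cy_1 = 9.5; cz_1 = 1; h_1 = 2.5; cx_2 = 3; cy_2 = 2; cz_2 = 3.5; cx_3 = 6.5; cy_3 = 9.5; cz_3 = 6; h_3 = 5; cx_4 = 9.5; cy_4 = 2.5; cz_4 = 4.5; h_4 = 2; cx_5 = 4; cy_5 = 2; cz_5 = 2; cx_6 = 8; cy_6 = 4.5; r_6 = 1.5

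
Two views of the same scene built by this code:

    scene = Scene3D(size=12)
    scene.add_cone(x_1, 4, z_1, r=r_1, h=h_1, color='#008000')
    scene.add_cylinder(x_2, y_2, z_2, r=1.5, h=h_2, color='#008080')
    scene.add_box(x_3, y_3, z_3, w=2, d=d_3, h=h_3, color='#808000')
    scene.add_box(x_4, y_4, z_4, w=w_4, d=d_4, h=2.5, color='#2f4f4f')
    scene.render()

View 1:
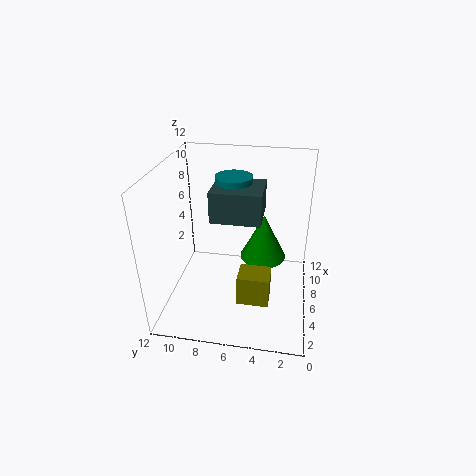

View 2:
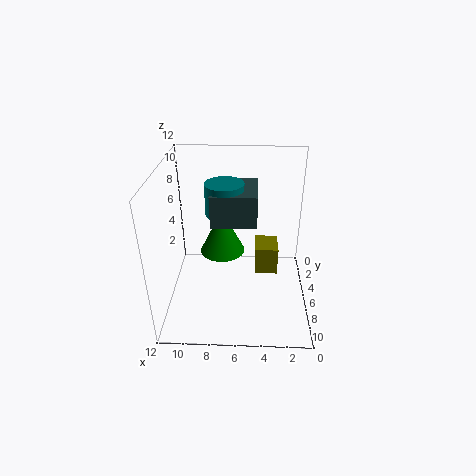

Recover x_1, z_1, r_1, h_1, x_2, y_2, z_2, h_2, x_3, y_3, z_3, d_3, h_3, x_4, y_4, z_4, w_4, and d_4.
x_1 = 7.5; z_1 = 3.5; r_1 = 2; h_1 = 4; x_2 = 7; y_2 = 6.5; z_2 = 8.5; h_2 = 2.5; x_3 = 2.5; y_3 = 3; z_3 = 2; d_3 = 2.5; h_3 = 2.5; x_4 = 4.5; y_4 = 4; z_4 = 8; w_4 = 3.5; d_4 = 4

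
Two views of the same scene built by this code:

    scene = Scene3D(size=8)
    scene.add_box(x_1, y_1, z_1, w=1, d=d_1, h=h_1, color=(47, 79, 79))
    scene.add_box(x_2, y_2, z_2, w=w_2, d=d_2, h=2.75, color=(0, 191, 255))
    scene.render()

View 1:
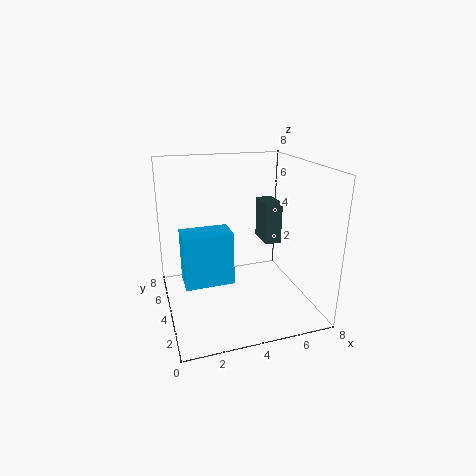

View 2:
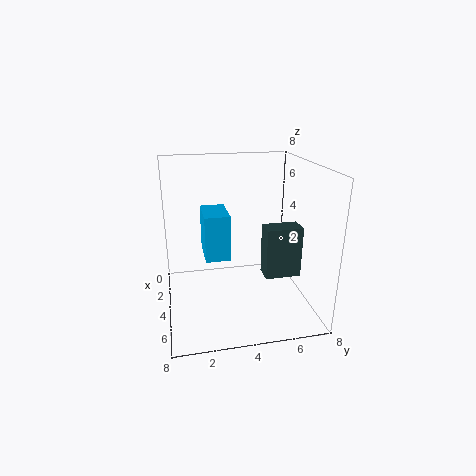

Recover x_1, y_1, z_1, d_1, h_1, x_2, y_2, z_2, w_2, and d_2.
x_1 = 6
y_1 = 4.75
z_1 = 3
d_1 = 1.75
h_1 = 2.5
x_2 = 0.75
y_2 = 2.25
z_2 = 2.25
w_2 = 2.5
d_2 = 1.5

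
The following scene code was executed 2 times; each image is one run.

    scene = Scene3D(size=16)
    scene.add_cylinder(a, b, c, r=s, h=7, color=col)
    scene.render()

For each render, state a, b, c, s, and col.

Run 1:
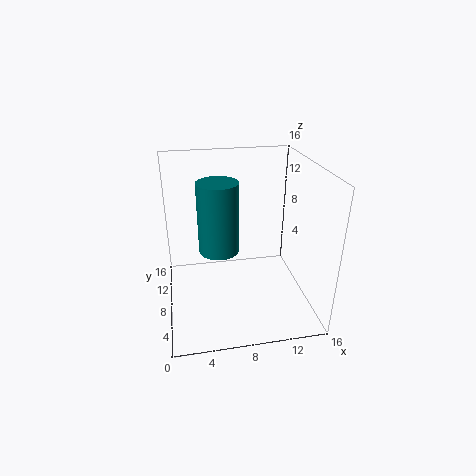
a = 5.5, b = 5, c = 8.5, s = 2, col = 'teal'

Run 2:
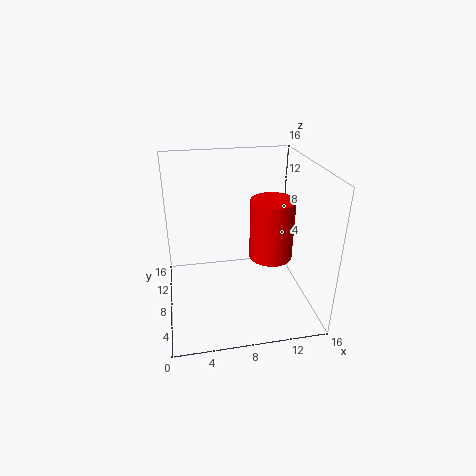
a = 12, b = 8.5, c = 5, s = 2.5, col = 'red'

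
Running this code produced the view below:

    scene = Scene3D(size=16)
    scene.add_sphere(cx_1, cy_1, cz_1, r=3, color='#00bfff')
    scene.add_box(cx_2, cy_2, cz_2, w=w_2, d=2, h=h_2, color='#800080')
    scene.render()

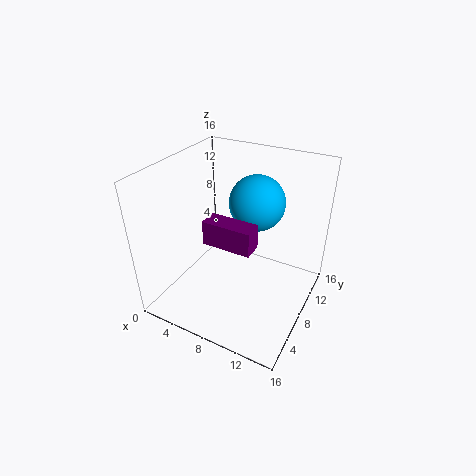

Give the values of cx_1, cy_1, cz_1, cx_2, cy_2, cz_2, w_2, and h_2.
cx_1 = 9.5, cy_1 = 9.5, cz_1 = 12, cx_2 = 6.5, cy_2 = 3.5, cz_2 = 9.5, w_2 = 5, h_2 = 2.5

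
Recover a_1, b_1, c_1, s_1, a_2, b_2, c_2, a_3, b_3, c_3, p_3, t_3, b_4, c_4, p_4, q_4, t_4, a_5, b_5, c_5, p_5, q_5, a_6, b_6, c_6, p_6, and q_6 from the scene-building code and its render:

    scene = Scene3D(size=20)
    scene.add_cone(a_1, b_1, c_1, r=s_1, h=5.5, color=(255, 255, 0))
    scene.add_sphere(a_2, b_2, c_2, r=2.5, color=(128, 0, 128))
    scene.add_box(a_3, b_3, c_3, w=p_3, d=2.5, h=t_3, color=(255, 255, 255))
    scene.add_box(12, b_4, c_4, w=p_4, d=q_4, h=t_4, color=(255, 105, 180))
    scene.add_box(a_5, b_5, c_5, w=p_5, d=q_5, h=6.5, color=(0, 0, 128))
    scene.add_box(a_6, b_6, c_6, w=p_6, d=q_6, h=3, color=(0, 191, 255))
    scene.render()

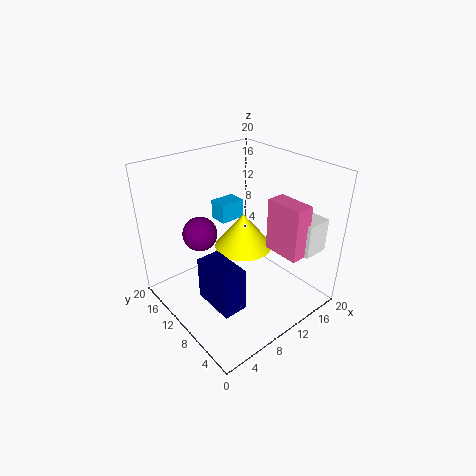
a_1 = 14; b_1 = 13.5; c_1 = 5.5; s_1 = 4.5; a_2 = 7; b_2 = 15; c_2 = 9.5; a_3 = 14; b_3 = 1; c_3 = 9.5; p_3 = 3.5; t_3 = 4.5; b_4 = 1.5; c_4 = 9.5; p_4 = 2.5; q_4 = 5; t_4 = 7; a_5 = 5; b_5 = 6.5; c_5 = 0.5; p_5 = 3.5; q_5 = 6.5; a_6 = 12; b_6 = 16; c_6 = 9; p_6 = 4; q_6 = 3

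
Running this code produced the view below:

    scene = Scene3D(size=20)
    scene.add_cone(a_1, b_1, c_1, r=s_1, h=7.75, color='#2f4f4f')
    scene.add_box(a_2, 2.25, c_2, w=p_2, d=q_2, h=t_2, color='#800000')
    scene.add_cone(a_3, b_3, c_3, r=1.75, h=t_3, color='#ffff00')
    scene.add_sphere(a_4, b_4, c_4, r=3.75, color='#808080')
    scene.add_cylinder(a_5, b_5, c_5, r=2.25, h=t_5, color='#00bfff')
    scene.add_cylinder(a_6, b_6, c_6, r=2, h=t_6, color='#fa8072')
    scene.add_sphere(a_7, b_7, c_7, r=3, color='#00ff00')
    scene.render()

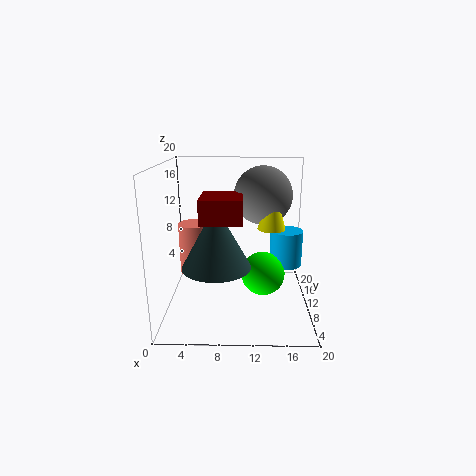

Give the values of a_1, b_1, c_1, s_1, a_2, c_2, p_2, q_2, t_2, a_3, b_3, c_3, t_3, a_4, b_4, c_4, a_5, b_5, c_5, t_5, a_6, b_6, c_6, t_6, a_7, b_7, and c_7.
a_1 = 7.5; b_1 = 4.25; c_1 = 8.25; s_1 = 4.25; a_2 = 5.75; c_2 = 14; p_2 = 5; q_2 = 5.5; t_2 = 3; a_3 = 14.25; b_3 = 6.5; c_3 = 12.5; t_3 = 6.25; a_4 = 13.25; b_4 = 8.75; c_4 = 16.25; a_5 = 16.75; b_5 = 10.5; c_5 = 6; t_5 = 5; a_6 = 4.5; b_6 = 7; c_6 = 6.5; t_6 = 6.5; a_7 = 13.5; b_7 = 8.75; c_7 = 5.25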